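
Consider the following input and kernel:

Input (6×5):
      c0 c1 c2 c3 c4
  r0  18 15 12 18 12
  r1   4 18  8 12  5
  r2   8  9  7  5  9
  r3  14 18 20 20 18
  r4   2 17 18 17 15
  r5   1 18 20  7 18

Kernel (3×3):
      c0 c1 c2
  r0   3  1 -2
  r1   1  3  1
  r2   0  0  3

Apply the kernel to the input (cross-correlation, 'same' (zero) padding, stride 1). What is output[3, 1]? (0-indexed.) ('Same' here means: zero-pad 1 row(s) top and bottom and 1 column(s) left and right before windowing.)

161

The receptive field on the zero-padded input at this output position is [8 9 7 / 14 18 20 / 2 17 18]. Elementwise product with the kernel and sum: 8·3 + 9·1 + 7·-2 + 14·1 + 18·3 + 20·1 + 18·3.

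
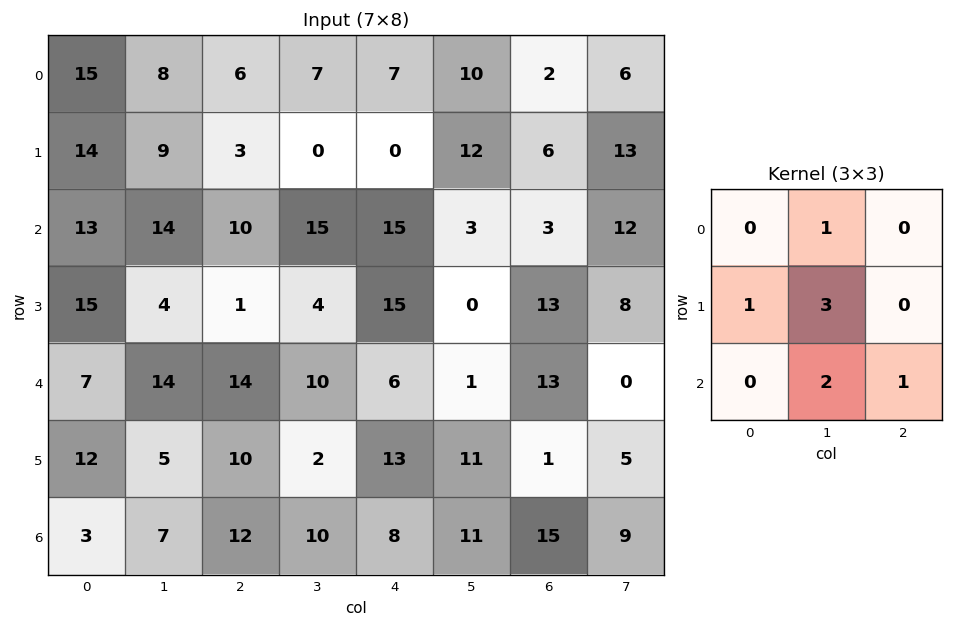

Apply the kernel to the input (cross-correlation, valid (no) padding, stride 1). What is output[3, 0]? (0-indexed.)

The receptive field on the input at this output position is [15 4 1 / 7 14 14 / 12 5 10]. Elementwise product with the kernel and sum: 4·1 + 7·1 + 14·3 + 5·2 + 10·1.

73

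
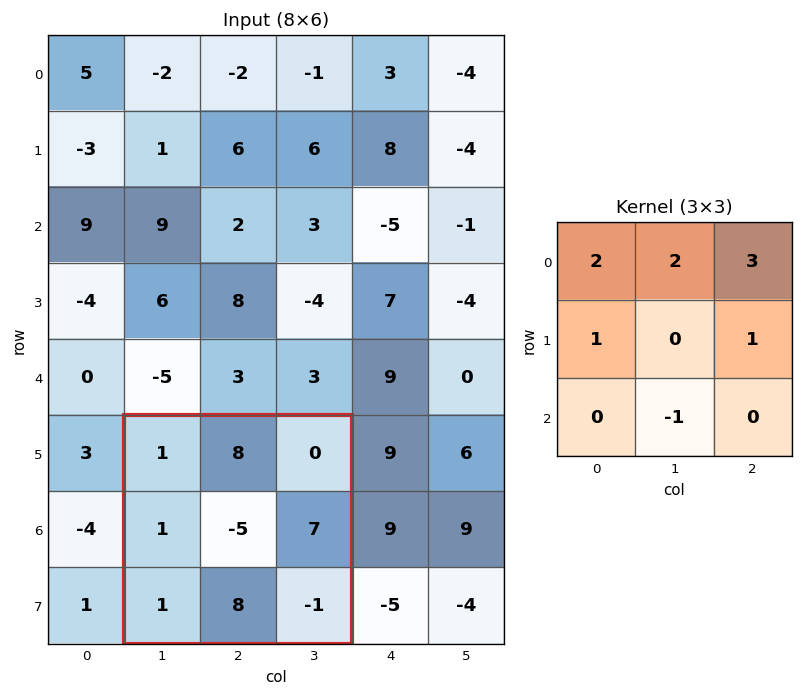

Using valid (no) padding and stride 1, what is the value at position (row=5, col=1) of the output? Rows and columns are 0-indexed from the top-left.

18

The receptive field on the input at this output position is [1 8 0 / 1 -5 7 / 1 8 -1]. Elementwise product with the kernel and sum: 1·2 + 8·2 + 0·3 + 1·1 + 7·1 + 8·-1.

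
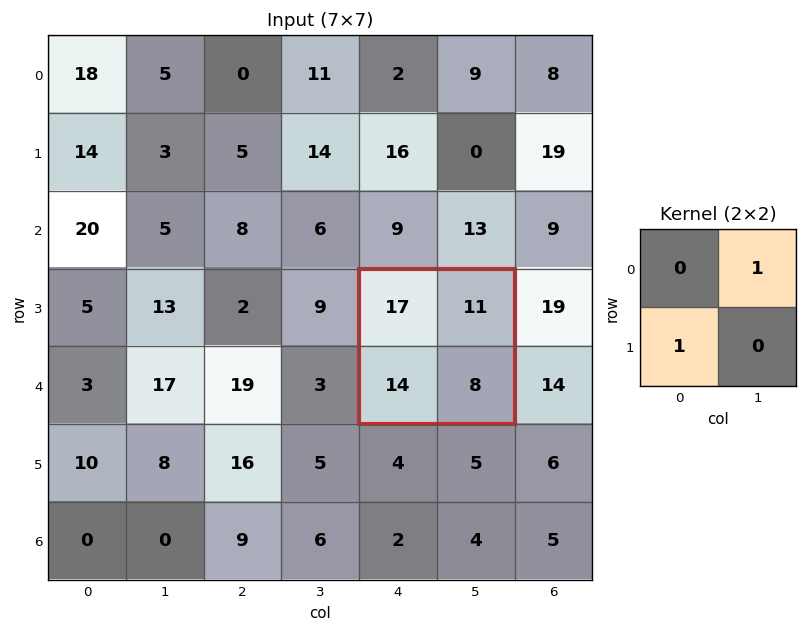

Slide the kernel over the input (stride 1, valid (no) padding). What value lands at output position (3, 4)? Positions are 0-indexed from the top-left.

The receptive field on the input at this output position is [17 11 / 14 8]. Elementwise product with the kernel and sum: 11·1 + 14·1.

25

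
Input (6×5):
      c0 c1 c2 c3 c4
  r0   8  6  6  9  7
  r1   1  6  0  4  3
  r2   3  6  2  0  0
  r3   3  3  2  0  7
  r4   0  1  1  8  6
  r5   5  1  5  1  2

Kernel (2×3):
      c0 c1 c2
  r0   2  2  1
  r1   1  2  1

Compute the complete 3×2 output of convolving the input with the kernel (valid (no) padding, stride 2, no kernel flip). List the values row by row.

Output[0,0]: The receptive field on the input at this output position is [8 6 6 / 1 6 0]. Elementwise product with the kernel and sum: 8·2 + 6·2 + 6·1 + 1·1 + 6·2 + 0·1.

47 48
31 13
15 33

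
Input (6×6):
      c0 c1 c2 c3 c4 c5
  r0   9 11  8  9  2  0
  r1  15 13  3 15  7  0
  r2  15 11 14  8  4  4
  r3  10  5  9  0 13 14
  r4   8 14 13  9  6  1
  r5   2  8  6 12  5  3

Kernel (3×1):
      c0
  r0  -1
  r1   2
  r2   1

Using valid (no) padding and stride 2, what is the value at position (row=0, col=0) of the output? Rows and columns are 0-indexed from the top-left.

36

The receptive field on the input at this output position is [9 / 15 / 15]. Elementwise product with the kernel and sum: 9·-1 + 15·2 + 15·1.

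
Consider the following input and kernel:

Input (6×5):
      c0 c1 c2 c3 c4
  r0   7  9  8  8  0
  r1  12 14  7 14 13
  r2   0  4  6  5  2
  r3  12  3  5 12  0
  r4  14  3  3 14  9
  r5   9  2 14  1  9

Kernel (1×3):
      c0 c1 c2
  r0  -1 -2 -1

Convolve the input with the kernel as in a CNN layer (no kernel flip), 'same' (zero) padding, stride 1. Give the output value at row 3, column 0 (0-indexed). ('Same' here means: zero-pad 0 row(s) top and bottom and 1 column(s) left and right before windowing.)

-27

The receptive field on the zero-padded input at this output position is [0 12 3]. Elementwise product with the kernel and sum: 0·-1 + 12·-2 + 3·-1.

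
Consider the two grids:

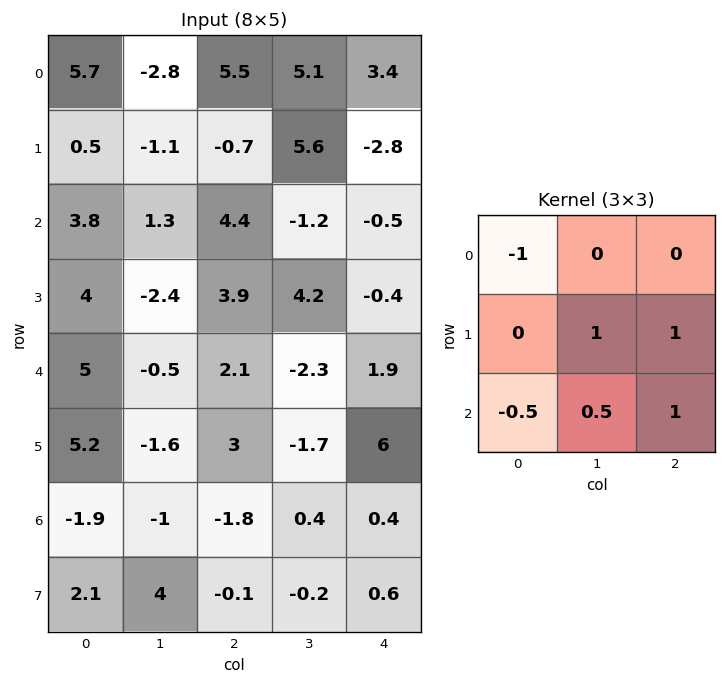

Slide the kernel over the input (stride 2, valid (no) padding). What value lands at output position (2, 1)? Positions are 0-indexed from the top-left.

3.7

The receptive field on the input at this output position is [2.1 -2.3 1.9 / 3 -1.7 6 / -1.8 0.4 0.4]. Elementwise product with the kernel and sum: 2.1·-1 + -1.7·1 + 6·1 + -1.8·-0.5 + 0.4·0.5 + 0.4·1.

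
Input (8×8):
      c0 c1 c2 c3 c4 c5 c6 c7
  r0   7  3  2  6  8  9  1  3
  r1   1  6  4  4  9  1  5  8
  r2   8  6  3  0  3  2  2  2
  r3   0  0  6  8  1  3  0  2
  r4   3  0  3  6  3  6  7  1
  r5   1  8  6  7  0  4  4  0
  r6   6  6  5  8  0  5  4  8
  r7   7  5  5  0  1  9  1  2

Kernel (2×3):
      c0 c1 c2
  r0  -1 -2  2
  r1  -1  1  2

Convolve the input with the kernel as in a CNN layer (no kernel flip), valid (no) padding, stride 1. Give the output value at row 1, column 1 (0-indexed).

-9

The receptive field on the input at this output position is [6 4 4 / 6 3 0]. Elementwise product with the kernel and sum: 6·-1 + 4·-2 + 4·2 + 6·-1 + 3·1 + 0·2.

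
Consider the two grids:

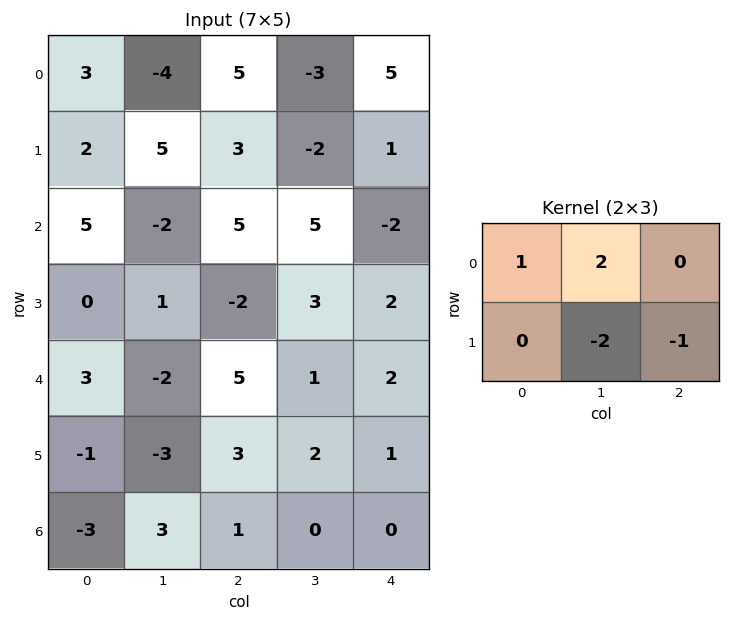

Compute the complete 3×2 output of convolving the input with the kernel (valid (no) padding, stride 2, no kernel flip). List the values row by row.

-18 2
1 7
2 2

Output[0,0]: The receptive field on the input at this output position is [3 -4 5 / 2 5 3]. Elementwise product with the kernel and sum: 3·1 + -4·2 + 5·-2 + 3·-1.
Output[0,1]: The receptive field on the input at this output position is [5 -3 5 / 3 -2 1]. Elementwise product with the kernel and sum: 5·1 + -3·2 + -2·-2 + 1·-1.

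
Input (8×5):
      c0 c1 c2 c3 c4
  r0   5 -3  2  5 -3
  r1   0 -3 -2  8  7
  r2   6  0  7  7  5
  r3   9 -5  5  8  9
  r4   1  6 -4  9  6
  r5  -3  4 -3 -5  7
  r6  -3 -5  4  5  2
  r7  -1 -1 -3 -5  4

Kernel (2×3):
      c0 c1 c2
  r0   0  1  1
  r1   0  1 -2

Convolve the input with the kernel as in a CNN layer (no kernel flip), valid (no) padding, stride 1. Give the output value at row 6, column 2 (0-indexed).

-6

The receptive field on the input at this output position is [4 5 2 / -3 -5 4]. Elementwise product with the kernel and sum: 5·1 + 2·1 + -5·1 + 4·-2.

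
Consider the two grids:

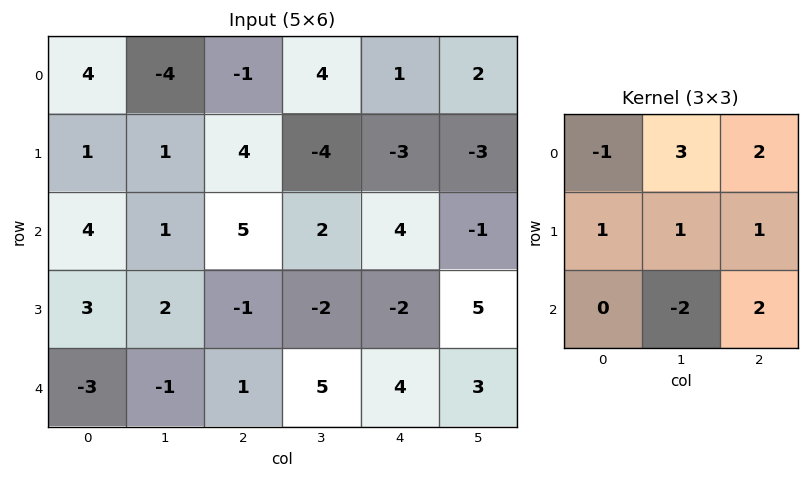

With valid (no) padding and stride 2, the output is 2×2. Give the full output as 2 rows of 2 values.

-4 16
17 2

Output[0,0]: The receptive field on the input at this output position is [4 -4 -1 / 1 1 4 / 4 1 5]. Elementwise product with the kernel and sum: 4·-1 + -4·3 + -1·2 + 1·1 + 1·1 + 4·1 + 1·-2 + 5·2.
Output[0,1]: The receptive field on the input at this output position is [-1 4 1 / 4 -4 -3 / 5 2 4]. Elementwise product with the kernel and sum: -1·-1 + 4·3 + 1·2 + 4·1 + -4·1 + -3·1 + 2·-2 + 4·2.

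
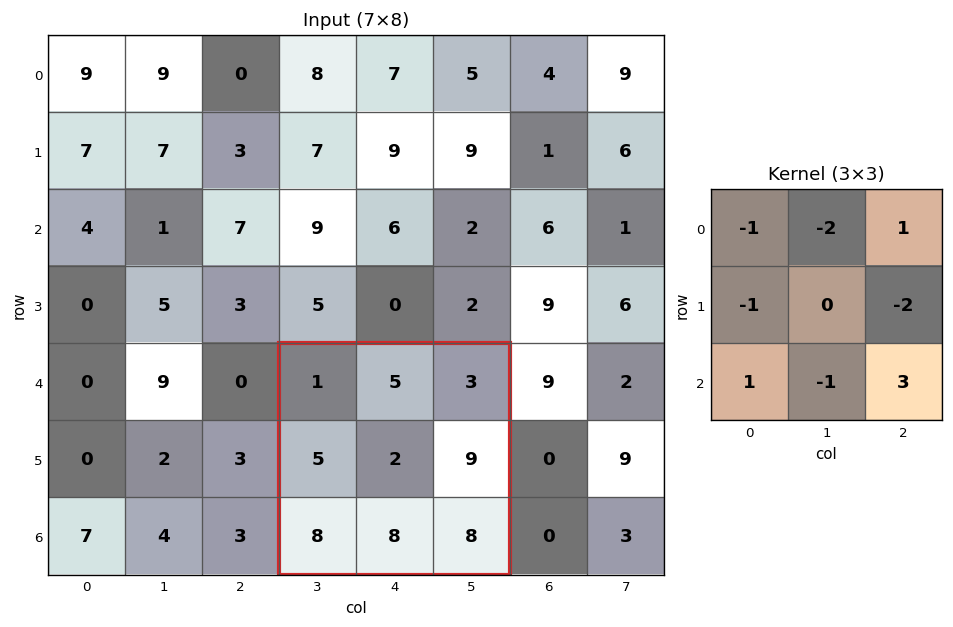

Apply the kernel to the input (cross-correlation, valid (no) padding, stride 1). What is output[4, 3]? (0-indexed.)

-7

The receptive field on the input at this output position is [1 5 3 / 5 2 9 / 8 8 8]. Elementwise product with the kernel and sum: 1·-1 + 5·-2 + 3·1 + 5·-1 + 9·-2 + 8·1 + 8·-1 + 8·3.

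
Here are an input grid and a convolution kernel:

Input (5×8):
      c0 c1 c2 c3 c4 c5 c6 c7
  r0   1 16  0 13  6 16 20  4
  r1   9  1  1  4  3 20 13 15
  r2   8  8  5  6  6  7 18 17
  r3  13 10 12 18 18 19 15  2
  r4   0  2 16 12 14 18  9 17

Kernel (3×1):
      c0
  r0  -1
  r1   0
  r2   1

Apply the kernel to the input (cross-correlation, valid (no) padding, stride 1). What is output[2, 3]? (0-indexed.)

6

The receptive field on the input at this output position is [6 / 18 / 12]. Elementwise product with the kernel and sum: 6·-1 + 12·1.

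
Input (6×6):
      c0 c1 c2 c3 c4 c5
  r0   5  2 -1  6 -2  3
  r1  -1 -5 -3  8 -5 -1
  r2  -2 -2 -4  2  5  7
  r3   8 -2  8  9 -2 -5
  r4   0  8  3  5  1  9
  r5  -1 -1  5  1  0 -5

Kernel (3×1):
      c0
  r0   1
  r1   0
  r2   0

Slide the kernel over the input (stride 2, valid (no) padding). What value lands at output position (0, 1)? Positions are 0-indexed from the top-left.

-1

The receptive field on the input at this output position is [-1 / -3 / -4]. Elementwise product with the kernel and sum: -1·1.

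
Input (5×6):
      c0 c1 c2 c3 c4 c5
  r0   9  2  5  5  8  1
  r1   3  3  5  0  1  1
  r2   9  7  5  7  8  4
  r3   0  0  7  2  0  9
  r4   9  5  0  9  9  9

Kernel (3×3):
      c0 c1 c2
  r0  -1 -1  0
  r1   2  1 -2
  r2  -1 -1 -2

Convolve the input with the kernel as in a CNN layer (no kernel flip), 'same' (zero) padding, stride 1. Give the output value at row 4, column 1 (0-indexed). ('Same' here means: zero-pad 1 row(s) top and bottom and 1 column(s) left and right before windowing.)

The receptive field on the zero-padded input at this output position is [0 0 7 / 9 5 0 / 0 0 0]. Elementwise product with the kernel and sum: 0·-1 + 0·-1 + 9·2 + 5·1 + 0·-2 + 0·-1 + 0·-1 + 0·-2.

23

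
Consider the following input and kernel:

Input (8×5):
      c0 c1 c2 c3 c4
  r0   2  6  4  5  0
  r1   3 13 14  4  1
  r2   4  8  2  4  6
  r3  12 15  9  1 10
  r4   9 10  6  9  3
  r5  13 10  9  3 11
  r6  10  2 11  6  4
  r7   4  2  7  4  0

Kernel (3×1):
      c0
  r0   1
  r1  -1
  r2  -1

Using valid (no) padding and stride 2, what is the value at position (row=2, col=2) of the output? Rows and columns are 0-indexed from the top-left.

The receptive field on the input at this output position is [3 / 11 / 4]. Elementwise product with the kernel and sum: 3·1 + 11·-1 + 4·-1.

-12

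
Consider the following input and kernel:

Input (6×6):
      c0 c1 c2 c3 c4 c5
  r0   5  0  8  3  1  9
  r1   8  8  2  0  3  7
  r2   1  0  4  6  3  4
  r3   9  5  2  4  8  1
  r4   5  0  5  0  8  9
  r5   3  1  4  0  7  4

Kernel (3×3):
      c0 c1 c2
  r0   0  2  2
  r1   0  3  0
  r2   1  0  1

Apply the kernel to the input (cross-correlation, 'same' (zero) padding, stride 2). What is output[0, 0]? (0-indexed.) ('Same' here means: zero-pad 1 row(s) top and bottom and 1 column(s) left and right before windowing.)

23

The receptive field on the zero-padded input at this output position is [0 0 0 / 0 5 0 / 0 8 8]. Elementwise product with the kernel and sum: 0·2 + 0·2 + 5·3 + 0·1 + 8·1.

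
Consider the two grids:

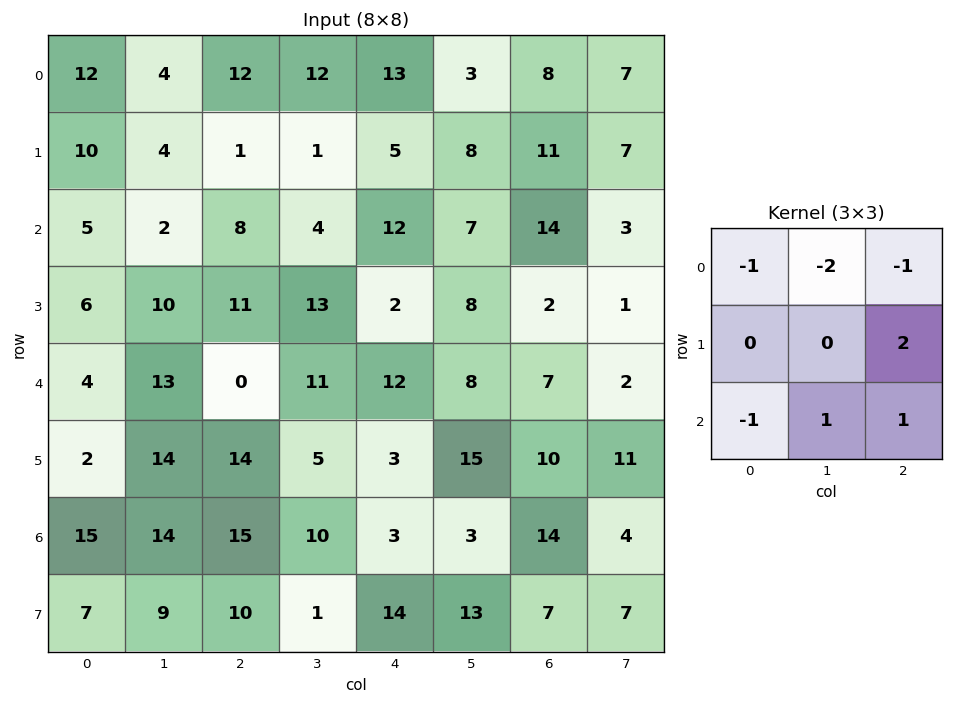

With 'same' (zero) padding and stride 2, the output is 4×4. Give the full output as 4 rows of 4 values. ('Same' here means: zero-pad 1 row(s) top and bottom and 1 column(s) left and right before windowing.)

22 22 18 24
-4 15 -8 -36
20 -18 4 -3
26 -25 6 -37

Output[0,0]: The receptive field on the zero-padded input at this output position is [0 0 0 / 0 12 4 / 0 10 4]. Elementwise product with the kernel and sum: 0·-1 + 0·-2 + 0·-1 + 4·2 + 0·-1 + 10·1 + 4·1.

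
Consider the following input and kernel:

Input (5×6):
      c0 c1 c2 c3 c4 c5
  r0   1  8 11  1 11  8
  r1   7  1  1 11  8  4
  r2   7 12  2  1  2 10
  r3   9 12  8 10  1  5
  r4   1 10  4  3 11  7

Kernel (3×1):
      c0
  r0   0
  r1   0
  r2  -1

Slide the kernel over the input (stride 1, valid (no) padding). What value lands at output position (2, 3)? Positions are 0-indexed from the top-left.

-3

The receptive field on the input at this output position is [1 / 10 / 3]. Elementwise product with the kernel and sum: 3·-1.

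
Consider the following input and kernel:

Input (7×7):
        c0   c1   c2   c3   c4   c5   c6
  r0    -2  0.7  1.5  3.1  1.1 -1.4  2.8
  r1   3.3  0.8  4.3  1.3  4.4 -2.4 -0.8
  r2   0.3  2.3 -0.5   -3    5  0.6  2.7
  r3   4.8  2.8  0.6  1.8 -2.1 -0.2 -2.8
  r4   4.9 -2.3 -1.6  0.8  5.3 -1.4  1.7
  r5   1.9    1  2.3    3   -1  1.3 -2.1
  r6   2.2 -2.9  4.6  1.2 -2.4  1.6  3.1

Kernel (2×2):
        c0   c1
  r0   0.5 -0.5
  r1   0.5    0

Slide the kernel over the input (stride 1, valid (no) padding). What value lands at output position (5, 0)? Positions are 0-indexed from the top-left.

1.55

The receptive field on the input at this output position is [1.9 1 / 2.2 -2.9]. Elementwise product with the kernel and sum: 1.9·0.5 + 1·-0.5 + 2.2·0.5.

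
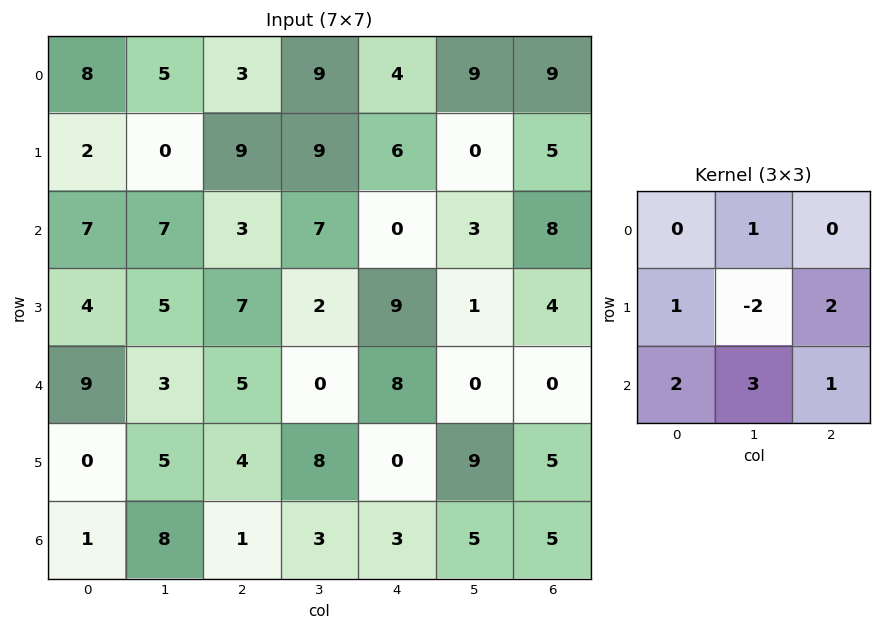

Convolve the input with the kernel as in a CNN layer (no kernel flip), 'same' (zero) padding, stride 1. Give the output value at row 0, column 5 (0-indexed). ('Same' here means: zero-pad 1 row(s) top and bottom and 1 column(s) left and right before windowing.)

The receptive field on the zero-padded input at this output position is [0 0 0 / 4 9 9 / 6 0 5]. Elementwise product with the kernel and sum: 0·1 + 4·1 + 9·-2 + 9·2 + 6·2 + 0·3 + 5·1.

21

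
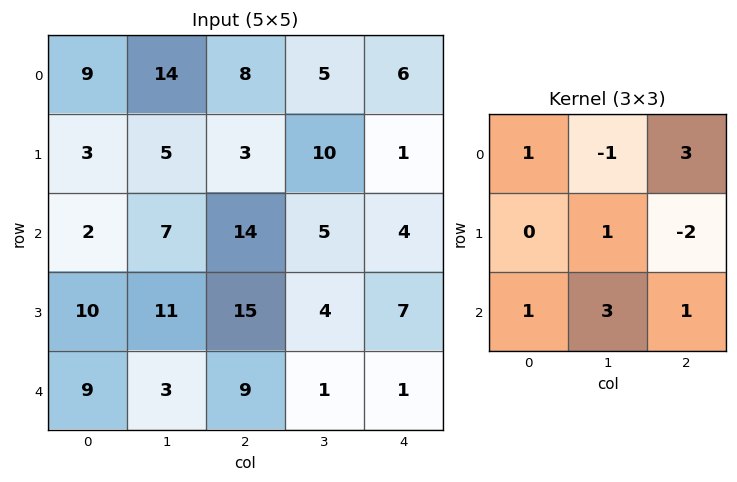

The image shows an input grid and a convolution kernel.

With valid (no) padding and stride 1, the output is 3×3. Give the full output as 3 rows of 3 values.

55 58 62
44 96 27
45 46 24

Output[0,0]: The receptive field on the input at this output position is [9 14 8 / 3 5 3 / 2 7 14]. Elementwise product with the kernel and sum: 9·1 + 14·-1 + 8·3 + 5·1 + 3·-2 + 2·1 + 7·3 + 14·1.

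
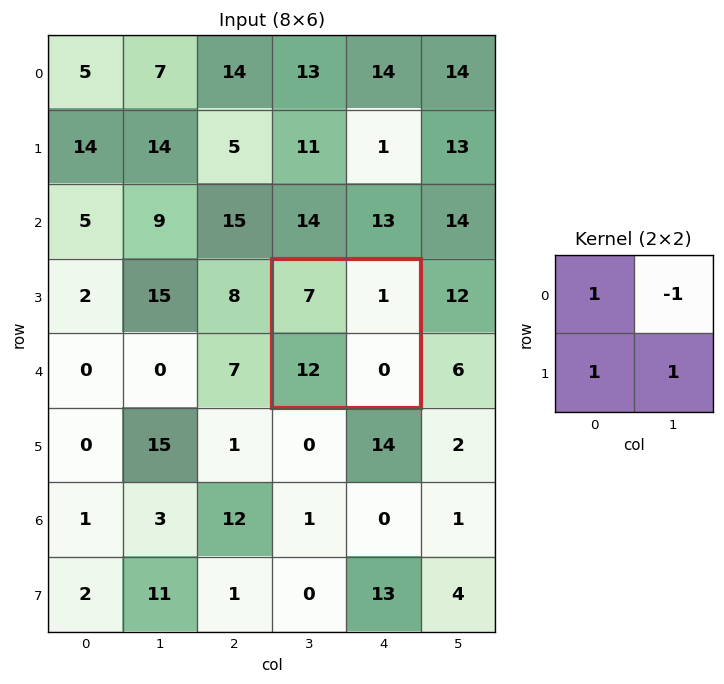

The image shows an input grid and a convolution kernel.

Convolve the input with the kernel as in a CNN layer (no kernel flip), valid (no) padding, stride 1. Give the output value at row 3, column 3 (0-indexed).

The receptive field on the input at this output position is [7 1 / 12 0]. Elementwise product with the kernel and sum: 7·1 + 1·-1 + 12·1 + 0·1.

18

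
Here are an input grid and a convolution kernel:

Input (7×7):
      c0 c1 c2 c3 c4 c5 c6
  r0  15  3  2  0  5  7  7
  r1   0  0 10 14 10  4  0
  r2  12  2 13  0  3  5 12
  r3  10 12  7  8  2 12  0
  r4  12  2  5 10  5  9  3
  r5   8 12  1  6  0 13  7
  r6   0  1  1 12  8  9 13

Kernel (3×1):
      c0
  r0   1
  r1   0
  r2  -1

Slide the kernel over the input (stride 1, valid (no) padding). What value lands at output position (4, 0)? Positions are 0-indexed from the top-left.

12

The receptive field on the input at this output position is [12 / 8 / 0]. Elementwise product with the kernel and sum: 12·1 + 0·-1.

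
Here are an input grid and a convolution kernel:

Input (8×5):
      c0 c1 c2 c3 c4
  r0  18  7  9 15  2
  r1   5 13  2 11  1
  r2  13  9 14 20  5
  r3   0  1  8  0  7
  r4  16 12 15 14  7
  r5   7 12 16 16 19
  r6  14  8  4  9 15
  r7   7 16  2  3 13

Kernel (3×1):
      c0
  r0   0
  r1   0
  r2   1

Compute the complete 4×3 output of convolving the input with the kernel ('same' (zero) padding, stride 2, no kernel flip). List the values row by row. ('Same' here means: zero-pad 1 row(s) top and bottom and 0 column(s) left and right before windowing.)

5 2 1
0 8 7
7 16 19
7 2 13

Output[0,0]: The receptive field on the zero-padded input at this output position is [0 / 18 / 5]. Elementwise product with the kernel and sum: 5·1.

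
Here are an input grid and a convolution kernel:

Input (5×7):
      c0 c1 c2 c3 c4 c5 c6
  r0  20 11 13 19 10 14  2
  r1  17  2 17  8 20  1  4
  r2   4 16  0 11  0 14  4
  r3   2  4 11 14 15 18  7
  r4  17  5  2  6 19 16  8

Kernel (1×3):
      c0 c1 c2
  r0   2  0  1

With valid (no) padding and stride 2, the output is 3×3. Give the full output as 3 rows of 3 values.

53 36 22
8 0 4
36 23 46

Output[0,0]: The receptive field on the input at this output position is [20 11 13]. Elementwise product with the kernel and sum: 20·2 + 13·1.
Output[0,1]: The receptive field on the input at this output position is [13 19 10]. Elementwise product with the kernel and sum: 13·2 + 10·1.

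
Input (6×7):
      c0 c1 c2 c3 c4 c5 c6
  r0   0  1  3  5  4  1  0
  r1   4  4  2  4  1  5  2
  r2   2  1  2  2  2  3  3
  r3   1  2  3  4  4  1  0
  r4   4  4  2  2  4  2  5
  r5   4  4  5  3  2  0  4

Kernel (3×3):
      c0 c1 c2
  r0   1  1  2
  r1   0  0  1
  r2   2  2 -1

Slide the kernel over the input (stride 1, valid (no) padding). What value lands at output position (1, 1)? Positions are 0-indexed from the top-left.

22

The receptive field on the input at this output position is [4 2 4 / 1 2 2 / 2 3 4]. Elementwise product with the kernel and sum: 4·1 + 2·1 + 4·2 + 2·1 + 2·2 + 3·2 + 4·-1.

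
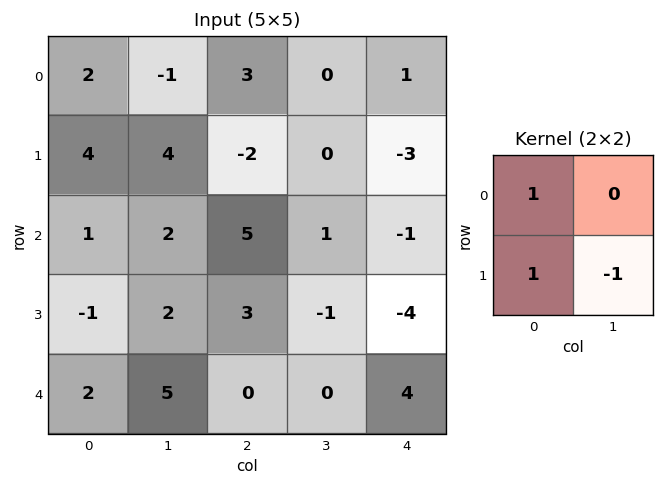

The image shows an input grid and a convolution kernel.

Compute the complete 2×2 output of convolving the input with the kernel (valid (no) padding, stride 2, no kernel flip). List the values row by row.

Output[0,0]: The receptive field on the input at this output position is [2 -1 / 4 4]. Elementwise product with the kernel and sum: 2·1 + 4·1 + 4·-1.

2 1
-2 9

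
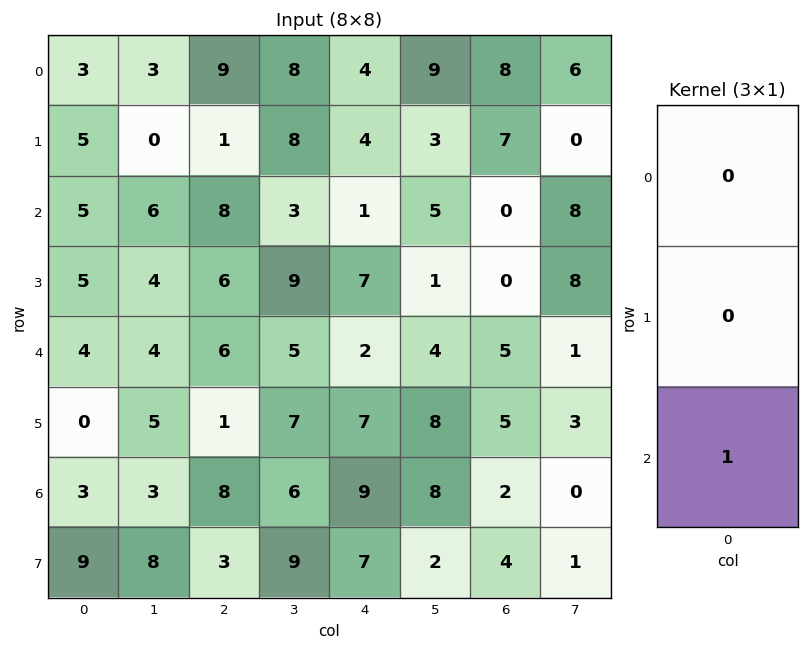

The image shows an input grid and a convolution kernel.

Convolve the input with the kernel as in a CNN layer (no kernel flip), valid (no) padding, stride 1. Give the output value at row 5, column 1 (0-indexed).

The receptive field on the input at this output position is [5 / 3 / 8]. Elementwise product with the kernel and sum: 8·1.

8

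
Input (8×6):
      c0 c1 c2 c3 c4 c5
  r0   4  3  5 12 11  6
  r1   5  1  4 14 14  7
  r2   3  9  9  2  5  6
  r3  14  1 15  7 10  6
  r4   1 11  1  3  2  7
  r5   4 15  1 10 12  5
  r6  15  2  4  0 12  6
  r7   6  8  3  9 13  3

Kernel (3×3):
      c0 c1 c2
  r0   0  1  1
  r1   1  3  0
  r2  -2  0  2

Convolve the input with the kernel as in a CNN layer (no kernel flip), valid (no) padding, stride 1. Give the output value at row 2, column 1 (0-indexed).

The receptive field on the input at this output position is [9 9 2 / 1 15 7 / 11 1 3]. Elementwise product with the kernel and sum: 9·1 + 2·1 + 1·1 + 15·3 + 11·-2 + 3·2.

41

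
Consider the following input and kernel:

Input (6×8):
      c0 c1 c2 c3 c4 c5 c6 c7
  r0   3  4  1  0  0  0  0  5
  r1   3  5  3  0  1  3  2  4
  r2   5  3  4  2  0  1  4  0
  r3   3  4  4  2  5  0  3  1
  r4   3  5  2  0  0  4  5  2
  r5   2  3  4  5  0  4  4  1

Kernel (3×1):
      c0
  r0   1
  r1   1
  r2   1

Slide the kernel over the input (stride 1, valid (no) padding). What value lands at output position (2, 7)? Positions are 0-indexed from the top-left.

3

The receptive field on the input at this output position is [0 / 1 / 2]. Elementwise product with the kernel and sum: 0·1 + 1·1 + 2·1.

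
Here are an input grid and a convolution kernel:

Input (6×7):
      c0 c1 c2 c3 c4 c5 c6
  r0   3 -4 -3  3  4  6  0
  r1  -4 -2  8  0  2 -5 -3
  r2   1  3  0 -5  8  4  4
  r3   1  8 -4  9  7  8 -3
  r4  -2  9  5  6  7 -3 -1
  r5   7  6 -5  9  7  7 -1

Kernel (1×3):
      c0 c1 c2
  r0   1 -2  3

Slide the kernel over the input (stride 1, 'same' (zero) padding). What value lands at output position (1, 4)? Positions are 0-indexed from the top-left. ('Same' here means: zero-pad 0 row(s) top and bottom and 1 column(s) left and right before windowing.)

-19

The receptive field on the zero-padded input at this output position is [0 2 -5]. Elementwise product with the kernel and sum: 0·1 + 2·-2 + -5·3.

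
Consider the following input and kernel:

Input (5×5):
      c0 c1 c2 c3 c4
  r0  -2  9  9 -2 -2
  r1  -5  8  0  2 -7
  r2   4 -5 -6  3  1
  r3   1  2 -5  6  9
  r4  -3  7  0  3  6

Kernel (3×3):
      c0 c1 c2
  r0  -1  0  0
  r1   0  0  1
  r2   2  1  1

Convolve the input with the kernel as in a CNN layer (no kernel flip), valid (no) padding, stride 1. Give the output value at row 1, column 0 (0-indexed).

-2

The receptive field on the input at this output position is [-5 8 0 / 4 -5 -6 / 1 2 -5]. Elementwise product with the kernel and sum: -5·-1 + -6·1 + 1·2 + 2·1 + -5·1.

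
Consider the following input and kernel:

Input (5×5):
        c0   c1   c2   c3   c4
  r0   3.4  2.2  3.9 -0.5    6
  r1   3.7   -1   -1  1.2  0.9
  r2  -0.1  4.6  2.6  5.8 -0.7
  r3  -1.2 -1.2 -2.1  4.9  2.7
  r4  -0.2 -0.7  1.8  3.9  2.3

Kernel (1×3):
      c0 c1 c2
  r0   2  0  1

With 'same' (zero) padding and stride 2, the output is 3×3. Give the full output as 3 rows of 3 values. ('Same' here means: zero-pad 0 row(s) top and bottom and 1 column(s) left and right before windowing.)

2.2 3.9 -1
4.6 15 11.6
-0.7 2.5 7.8

Output[0,0]: The receptive field on the zero-padded input at this output position is [0 3.4 2.2]. Elementwise product with the kernel and sum: 0·2 + 2.2·1.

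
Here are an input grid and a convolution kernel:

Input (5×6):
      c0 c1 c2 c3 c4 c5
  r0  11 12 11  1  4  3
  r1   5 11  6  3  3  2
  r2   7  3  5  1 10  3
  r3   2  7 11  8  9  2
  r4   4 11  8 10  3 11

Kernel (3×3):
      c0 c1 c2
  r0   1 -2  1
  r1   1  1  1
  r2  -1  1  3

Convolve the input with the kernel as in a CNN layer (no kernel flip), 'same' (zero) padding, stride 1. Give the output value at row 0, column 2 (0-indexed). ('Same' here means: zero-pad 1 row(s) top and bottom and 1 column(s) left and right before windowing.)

The receptive field on the zero-padded input at this output position is [0 0 0 / 12 11 1 / 11 6 3]. Elementwise product with the kernel and sum: 0·1 + 0·-2 + 0·1 + 12·1 + 11·1 + 1·1 + 11·-1 + 6·1 + 3·3.

28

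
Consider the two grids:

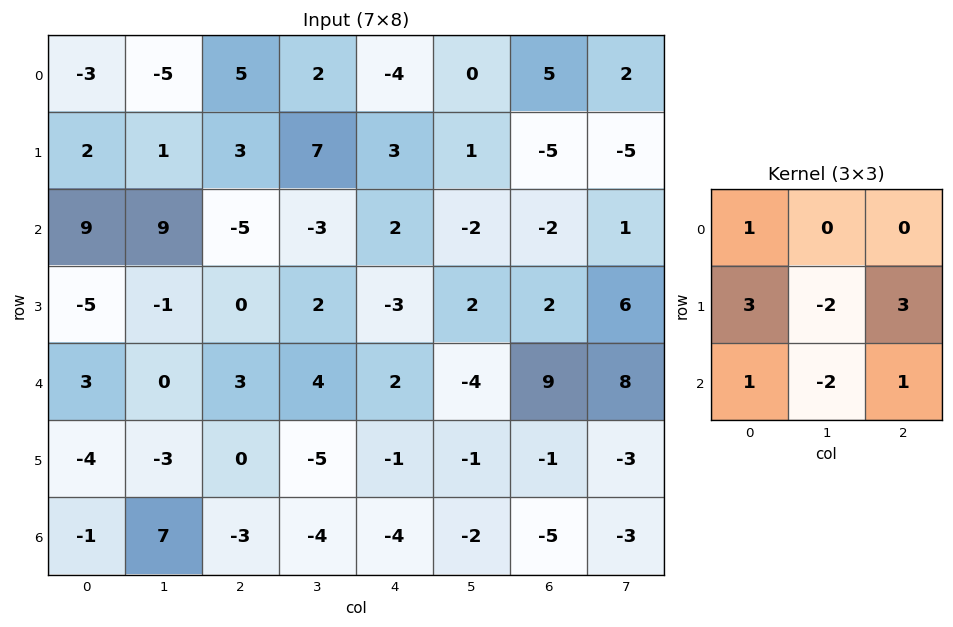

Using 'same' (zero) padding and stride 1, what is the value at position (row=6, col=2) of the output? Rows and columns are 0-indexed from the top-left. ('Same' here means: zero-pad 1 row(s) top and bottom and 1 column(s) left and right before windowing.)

12

The receptive field on the zero-padded input at this output position is [-3 0 -5 / 7 -3 -4 / 0 0 0]. Elementwise product with the kernel and sum: -3·1 + 7·3 + -3·-2 + -4·3 + 0·1 + 0·-2 + 0·1.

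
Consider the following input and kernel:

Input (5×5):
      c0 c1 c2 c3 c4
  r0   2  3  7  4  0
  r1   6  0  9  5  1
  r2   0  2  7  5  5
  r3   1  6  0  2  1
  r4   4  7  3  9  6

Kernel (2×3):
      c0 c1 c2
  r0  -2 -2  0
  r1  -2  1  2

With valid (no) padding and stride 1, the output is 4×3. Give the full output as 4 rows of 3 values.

Output[0,0]: The receptive field on the input at this output position is [2 3 7 / 6 0 9]. Elementwise product with the kernel and sum: 2·-2 + 3·-2 + 6·-2 + 0·1 + 9·2.

-4 -1 -33
4 -5 -27
0 -26 -20
-9 -5 11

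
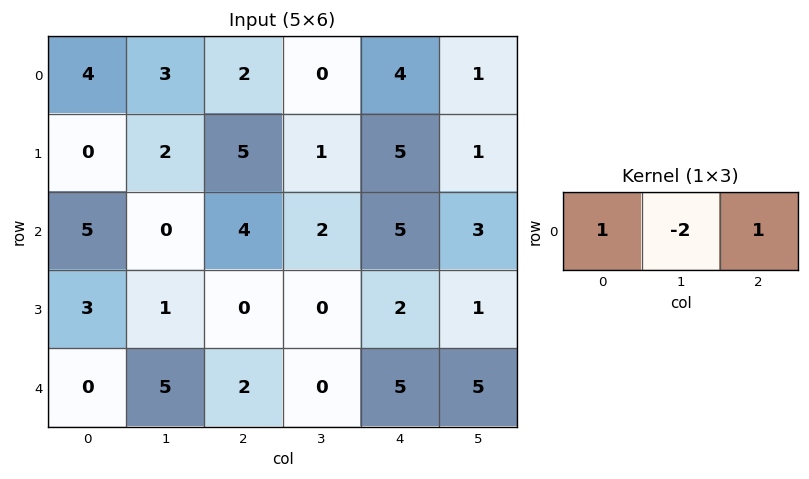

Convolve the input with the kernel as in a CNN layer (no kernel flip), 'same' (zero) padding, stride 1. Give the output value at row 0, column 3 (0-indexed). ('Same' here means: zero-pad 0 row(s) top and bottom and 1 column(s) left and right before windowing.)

The receptive field on the zero-padded input at this output position is [2 0 4]. Elementwise product with the kernel and sum: 2·1 + 0·-2 + 4·1.

6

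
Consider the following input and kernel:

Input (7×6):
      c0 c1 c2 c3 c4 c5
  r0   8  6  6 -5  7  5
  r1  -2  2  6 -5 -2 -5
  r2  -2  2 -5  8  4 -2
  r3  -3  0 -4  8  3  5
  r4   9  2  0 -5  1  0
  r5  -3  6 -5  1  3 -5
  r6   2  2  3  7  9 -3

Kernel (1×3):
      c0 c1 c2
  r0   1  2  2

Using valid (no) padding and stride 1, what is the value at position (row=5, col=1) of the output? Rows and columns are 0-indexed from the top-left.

The receptive field on the input at this output position is [6 -5 1]. Elementwise product with the kernel and sum: 6·1 + -5·2 + 1·2.

-2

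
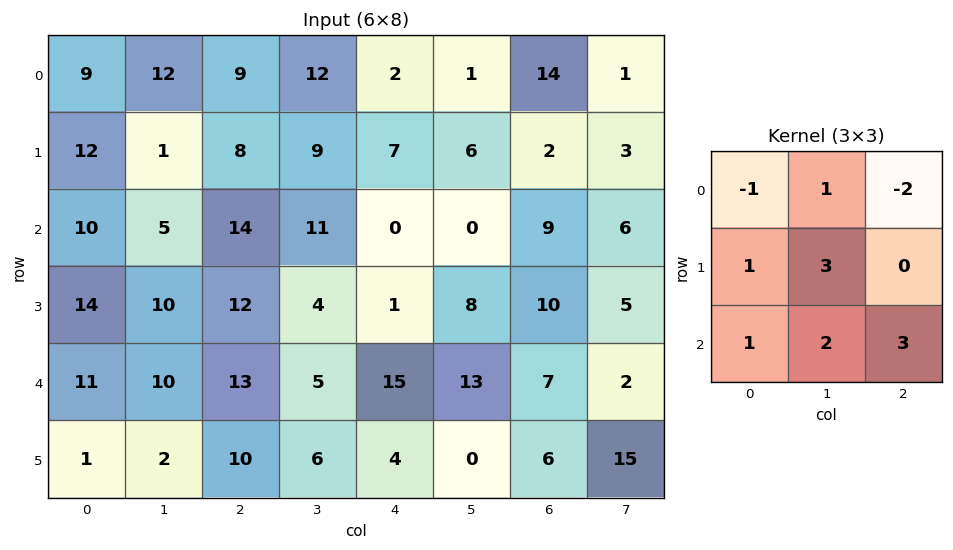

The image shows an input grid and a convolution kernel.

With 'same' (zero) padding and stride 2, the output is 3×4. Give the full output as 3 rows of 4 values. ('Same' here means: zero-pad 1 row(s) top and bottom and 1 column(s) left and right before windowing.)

54 83 59 62
98 82 27 60
35 83 45 83

Output[0,0]: The receptive field on the zero-padded input at this output position is [0 0 0 / 0 9 12 / 0 12 1]. Elementwise product with the kernel and sum: 0·-1 + 0·1 + 0·-2 + 0·1 + 9·3 + 0·1 + 12·2 + 1·3.
Output[0,1]: The receptive field on the zero-padded input at this output position is [0 0 0 / 12 9 12 / 1 8 9]. Elementwise product with the kernel and sum: 0·-1 + 0·1 + 0·-2 + 12·1 + 9·3 + 1·1 + 8·2 + 9·3.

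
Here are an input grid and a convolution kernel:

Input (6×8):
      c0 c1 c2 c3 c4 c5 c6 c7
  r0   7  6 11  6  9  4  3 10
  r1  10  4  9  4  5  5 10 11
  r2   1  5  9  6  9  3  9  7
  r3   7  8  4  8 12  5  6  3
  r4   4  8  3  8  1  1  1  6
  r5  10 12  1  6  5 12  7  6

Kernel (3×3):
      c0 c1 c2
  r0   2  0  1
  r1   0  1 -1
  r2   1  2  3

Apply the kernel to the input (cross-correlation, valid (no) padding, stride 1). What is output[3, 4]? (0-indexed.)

80

The receptive field on the input at this output position is [12 5 6 / 1 1 1 / 5 12 7]. Elementwise product with the kernel and sum: 12·2 + 6·1 + 1·1 + 1·-1 + 5·1 + 12·2 + 7·3.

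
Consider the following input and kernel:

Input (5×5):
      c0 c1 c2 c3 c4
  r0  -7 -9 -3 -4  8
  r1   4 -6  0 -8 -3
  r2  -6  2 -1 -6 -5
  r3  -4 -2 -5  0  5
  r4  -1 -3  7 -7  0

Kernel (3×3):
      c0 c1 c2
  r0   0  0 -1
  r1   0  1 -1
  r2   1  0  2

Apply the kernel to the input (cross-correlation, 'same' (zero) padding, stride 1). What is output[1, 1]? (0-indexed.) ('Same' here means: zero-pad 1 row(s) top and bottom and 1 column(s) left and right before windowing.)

-11

The receptive field on the zero-padded input at this output position is [-7 -9 -3 / 4 -6 0 / -6 2 -1]. Elementwise product with the kernel and sum: -3·-1 + -6·1 + 0·-1 + -6·1 + -1·2.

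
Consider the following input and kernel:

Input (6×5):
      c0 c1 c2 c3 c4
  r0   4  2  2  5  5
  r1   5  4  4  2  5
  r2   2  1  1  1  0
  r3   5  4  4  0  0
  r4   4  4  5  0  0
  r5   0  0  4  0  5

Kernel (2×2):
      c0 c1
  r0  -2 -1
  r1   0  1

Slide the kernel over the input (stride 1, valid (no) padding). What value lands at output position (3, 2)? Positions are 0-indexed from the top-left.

-8

The receptive field on the input at this output position is [4 0 / 5 0]. Elementwise product with the kernel and sum: 4·-2 + 0·-1 + 0·1.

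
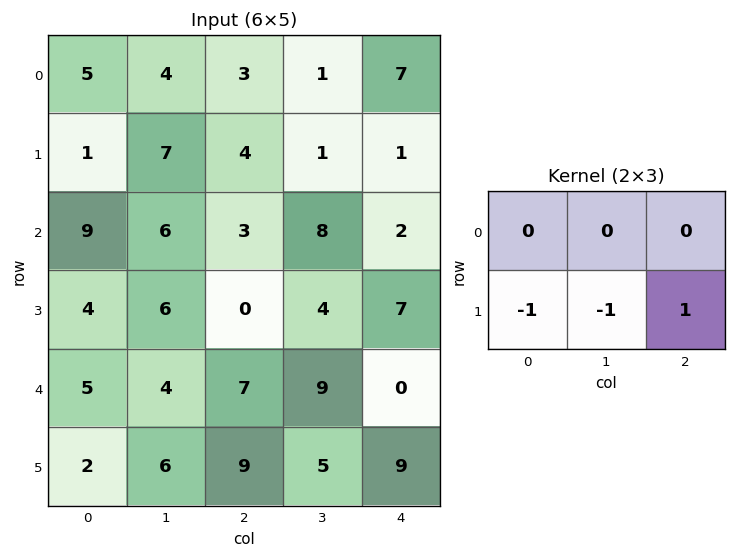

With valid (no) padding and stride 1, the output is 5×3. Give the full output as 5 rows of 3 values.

-4 -10 -4
-12 -1 -9
-10 -2 3
-2 -2 -16
1 -10 -5

Output[0,0]: The receptive field on the input at this output position is [5 4 3 / 1 7 4]. Elementwise product with the kernel and sum: 1·-1 + 7·-1 + 4·1.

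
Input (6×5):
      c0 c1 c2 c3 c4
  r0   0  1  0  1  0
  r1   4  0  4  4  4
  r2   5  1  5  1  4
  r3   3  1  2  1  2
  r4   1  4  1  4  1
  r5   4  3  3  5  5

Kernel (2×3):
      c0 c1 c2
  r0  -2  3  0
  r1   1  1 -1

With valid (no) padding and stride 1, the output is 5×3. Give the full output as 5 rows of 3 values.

3 -2 7
-7 17 6
-5 15 -6
1 5 3
14 -4 13

Output[0,0]: The receptive field on the input at this output position is [0 1 0 / 4 0 4]. Elementwise product with the kernel and sum: 0·-2 + 1·3 + 4·1 + 0·1 + 4·-1.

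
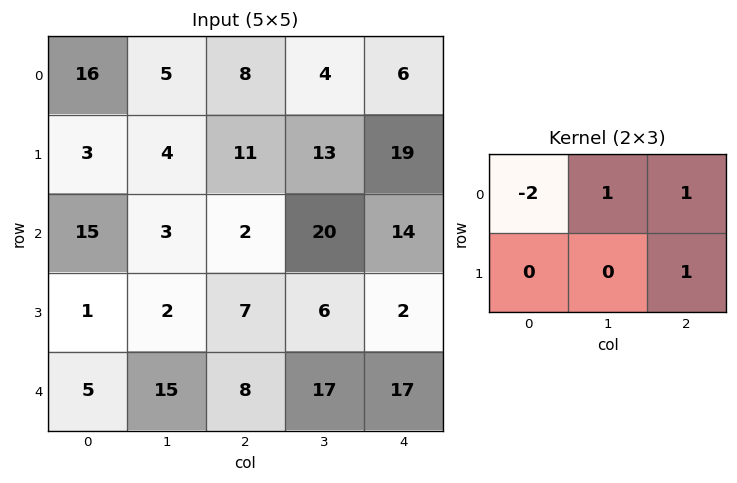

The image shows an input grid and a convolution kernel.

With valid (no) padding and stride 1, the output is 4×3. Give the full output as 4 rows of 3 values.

Output[0,0]: The receptive field on the input at this output position is [16 5 8 / 3 4 11]. Elementwise product with the kernel and sum: 16·-2 + 5·1 + 8·1 + 11·1.
Output[0,1]: The receptive field on the input at this output position is [5 8 4 / 4 11 13]. Elementwise product with the kernel and sum: 5·-2 + 8·1 + 4·1 + 13·1.

-8 15 13
11 36 24
-18 22 32
15 26 11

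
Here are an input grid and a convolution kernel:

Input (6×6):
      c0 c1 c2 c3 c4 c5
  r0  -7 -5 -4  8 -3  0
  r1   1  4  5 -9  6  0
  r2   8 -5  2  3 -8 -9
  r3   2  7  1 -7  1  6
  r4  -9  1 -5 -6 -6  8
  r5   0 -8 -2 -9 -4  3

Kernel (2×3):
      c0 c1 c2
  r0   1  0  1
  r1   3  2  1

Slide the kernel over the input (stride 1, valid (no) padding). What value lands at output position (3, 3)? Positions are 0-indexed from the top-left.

-23

The receptive field on the input at this output position is [-7 1 6 / -6 -6 8]. Elementwise product with the kernel and sum: -7·1 + 6·1 + -6·3 + -6·2 + 8·1.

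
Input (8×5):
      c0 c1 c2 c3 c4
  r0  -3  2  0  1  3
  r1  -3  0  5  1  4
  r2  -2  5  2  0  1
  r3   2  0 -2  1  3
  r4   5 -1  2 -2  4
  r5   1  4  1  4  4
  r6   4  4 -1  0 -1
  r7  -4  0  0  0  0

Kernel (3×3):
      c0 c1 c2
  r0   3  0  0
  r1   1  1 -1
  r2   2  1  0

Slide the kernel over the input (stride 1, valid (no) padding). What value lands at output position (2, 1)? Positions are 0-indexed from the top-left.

12

The receptive field on the input at this output position is [5 2 0 / 0 -2 1 / -1 2 -2]. Elementwise product with the kernel and sum: 5·3 + 0·1 + -2·1 + 1·-1 + -1·2 + 2·1.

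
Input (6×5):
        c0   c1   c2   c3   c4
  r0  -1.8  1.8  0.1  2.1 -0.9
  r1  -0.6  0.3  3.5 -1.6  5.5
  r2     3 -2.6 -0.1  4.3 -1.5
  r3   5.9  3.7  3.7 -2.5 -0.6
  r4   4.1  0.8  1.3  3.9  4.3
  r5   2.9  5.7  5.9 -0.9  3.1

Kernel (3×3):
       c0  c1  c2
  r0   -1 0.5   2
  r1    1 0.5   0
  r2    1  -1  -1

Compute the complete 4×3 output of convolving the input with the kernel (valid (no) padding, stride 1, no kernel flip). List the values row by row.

Output[0,0]: The receptive field on the input at this output position is [-1.8 1.8 0.1 / -0.6 0.3 3.5 / 3 -2.6 -0.1]. Elementwise product with the kernel and sum: -1.8·-1 + 1.8·0.5 + 0.1·2 + -0.6·1 + 0.3·0.5 + 3·1 + -2.6·-1 + -0.1·-1.
Output[0,1]: The receptive field on the input at this output position is [1.8 0.1 2.1 / 0.3 3.5 -1.6 / -2.6 -0.1 4.3]. Elementwise product with the kernel and sum: 1.8·-1 + 0.1·0.5 + 2.1·2 + 0.3·1 + 3.5·0.5 + -2.6·1 + -0.1·-1 + 4.3·-1.

8.15 -2.3 -1.05
7.95 -1.9 15.55
5.25 12.3 -5.2
-0.85 -4.7 0.8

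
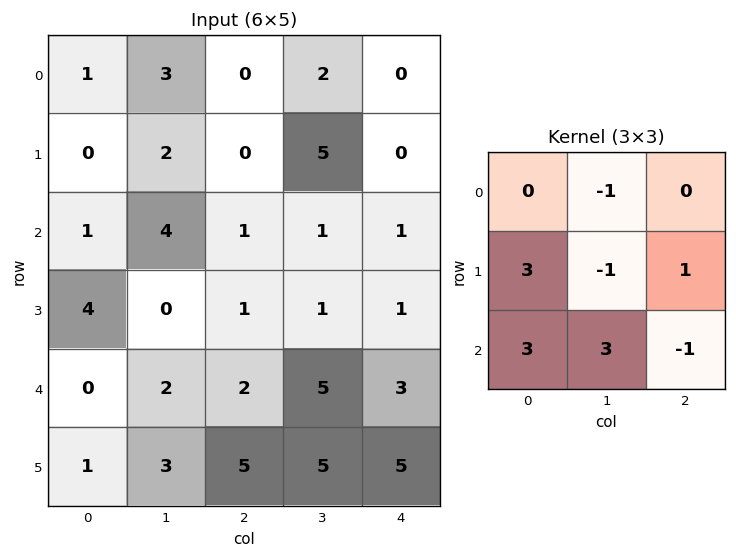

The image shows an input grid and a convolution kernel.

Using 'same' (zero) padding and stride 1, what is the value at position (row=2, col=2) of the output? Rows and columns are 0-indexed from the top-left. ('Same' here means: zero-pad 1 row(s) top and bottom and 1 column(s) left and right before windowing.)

The receptive field on the zero-padded input at this output position is [2 0 5 / 4 1 1 / 0 1 1]. Elementwise product with the kernel and sum: 0·-1 + 4·3 + 1·-1 + 1·1 + 0·3 + 1·3 + 1·-1.

14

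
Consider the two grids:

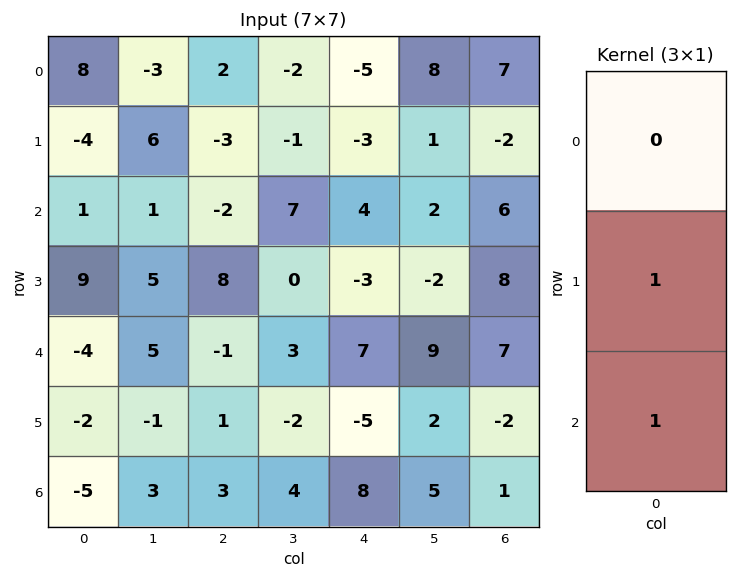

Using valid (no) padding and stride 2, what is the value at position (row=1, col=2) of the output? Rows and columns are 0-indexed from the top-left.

4

The receptive field on the input at this output position is [4 / -3 / 7]. Elementwise product with the kernel and sum: -3·1 + 7·1.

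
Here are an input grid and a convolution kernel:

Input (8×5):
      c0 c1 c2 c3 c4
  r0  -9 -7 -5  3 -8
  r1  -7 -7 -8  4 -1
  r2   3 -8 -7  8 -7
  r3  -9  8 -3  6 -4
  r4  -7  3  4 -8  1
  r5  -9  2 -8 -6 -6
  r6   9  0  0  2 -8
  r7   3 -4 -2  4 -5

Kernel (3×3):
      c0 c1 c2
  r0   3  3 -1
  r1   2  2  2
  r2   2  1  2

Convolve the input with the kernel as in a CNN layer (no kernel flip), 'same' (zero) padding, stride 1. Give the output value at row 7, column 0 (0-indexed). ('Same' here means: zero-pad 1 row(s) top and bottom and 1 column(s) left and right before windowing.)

25

The receptive field on the zero-padded input at this output position is [0 9 0 / 0 3 -4 / 0 0 0]. Elementwise product with the kernel and sum: 0·3 + 9·3 + 0·-1 + 0·2 + 3·2 + -4·2 + 0·2 + 0·1 + 0·2.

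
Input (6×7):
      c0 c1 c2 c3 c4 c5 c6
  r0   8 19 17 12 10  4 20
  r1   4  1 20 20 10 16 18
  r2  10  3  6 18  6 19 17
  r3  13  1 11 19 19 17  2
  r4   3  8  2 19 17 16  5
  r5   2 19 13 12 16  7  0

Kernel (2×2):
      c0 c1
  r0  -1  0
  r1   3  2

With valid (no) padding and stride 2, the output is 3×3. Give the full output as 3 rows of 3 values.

6 83 52
31 65 85
41 61 45

Output[0,0]: The receptive field on the input at this output position is [8 19 / 4 1]. Elementwise product with the kernel and sum: 8·-1 + 4·3 + 1·2.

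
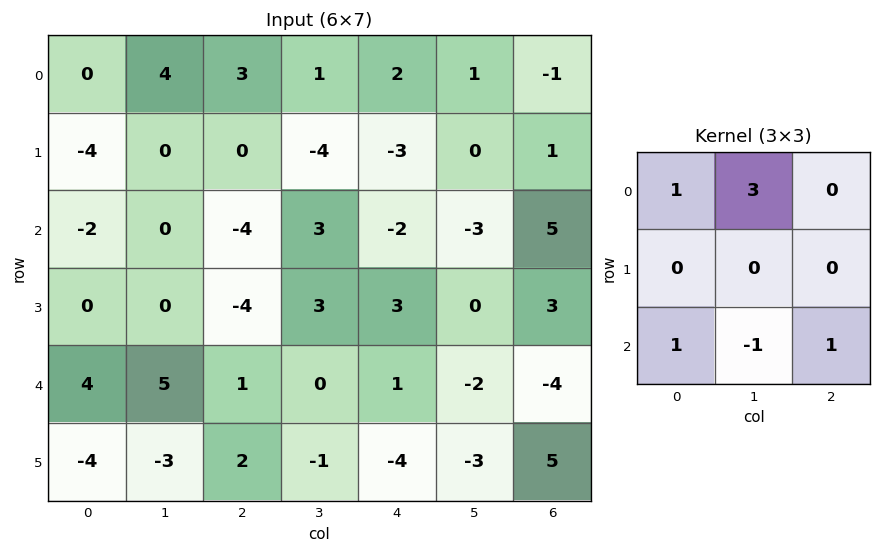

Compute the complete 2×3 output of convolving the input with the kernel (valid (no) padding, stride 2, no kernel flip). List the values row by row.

6 -3 11
-2 7 -12

Output[0,0]: The receptive field on the input at this output position is [0 4 3 / -4 0 0 / -2 0 -4]. Elementwise product with the kernel and sum: 0·1 + 4·3 + -2·1 + 0·-1 + -4·1.
Output[0,1]: The receptive field on the input at this output position is [3 1 2 / 0 -4 -3 / -4 3 -2]. Elementwise product with the kernel and sum: 3·1 + 1·3 + -4·1 + 3·-1 + -2·1.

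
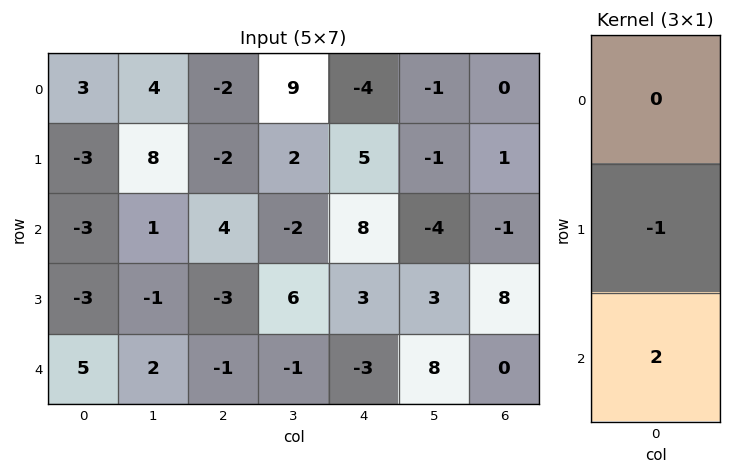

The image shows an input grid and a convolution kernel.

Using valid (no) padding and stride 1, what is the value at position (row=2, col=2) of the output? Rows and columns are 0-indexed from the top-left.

1

The receptive field on the input at this output position is [4 / -3 / -1]. Elementwise product with the kernel and sum: -3·-1 + -1·2.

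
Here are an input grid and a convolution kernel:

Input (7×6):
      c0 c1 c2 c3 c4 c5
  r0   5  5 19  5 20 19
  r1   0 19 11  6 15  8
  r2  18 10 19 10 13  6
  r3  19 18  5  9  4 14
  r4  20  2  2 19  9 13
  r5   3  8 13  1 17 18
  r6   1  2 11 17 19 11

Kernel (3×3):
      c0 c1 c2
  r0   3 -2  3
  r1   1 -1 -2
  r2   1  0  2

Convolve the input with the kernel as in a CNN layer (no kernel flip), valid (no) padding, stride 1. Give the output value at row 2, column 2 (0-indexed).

The receptive field on the input at this output position is [19 10 13 / 5 9 4 / 2 19 9]. Elementwise product with the kernel and sum: 19·3 + 10·-2 + 13·3 + 5·1 + 9·-1 + 4·-2 + 2·1 + 9·2.

84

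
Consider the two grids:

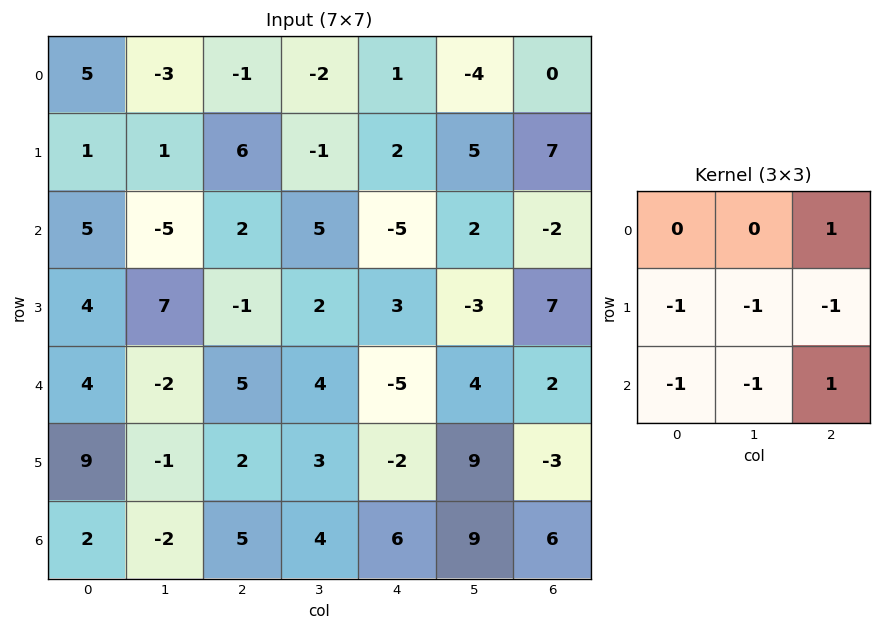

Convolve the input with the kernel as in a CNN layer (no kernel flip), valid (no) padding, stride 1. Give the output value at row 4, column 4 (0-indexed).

The receptive field on the input at this output position is [-5 4 2 / -2 9 -3 / 6 9 6]. Elementwise product with the kernel and sum: 2·1 + -2·-1 + 9·-1 + -3·-1 + 6·-1 + 9·-1 + 6·1.

-11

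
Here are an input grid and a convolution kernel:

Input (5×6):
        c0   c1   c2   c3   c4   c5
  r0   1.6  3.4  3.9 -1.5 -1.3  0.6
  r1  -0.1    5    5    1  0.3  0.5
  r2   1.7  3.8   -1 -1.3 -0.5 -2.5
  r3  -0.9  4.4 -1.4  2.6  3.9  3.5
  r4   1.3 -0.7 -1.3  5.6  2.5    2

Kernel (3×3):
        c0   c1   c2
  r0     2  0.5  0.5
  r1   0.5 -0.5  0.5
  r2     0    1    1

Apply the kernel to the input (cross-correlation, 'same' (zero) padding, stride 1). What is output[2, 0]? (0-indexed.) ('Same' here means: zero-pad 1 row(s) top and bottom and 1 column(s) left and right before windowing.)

The receptive field on the zero-padded input at this output position is [0 -0.1 5 / 0 1.7 3.8 / 0 -0.9 4.4]. Elementwise product with the kernel and sum: 0·2 + -0.1·0.5 + 5·0.5 + 0·0.5 + 1.7·-0.5 + 3.8·0.5 + -0.9·1 + 4.4·1.

7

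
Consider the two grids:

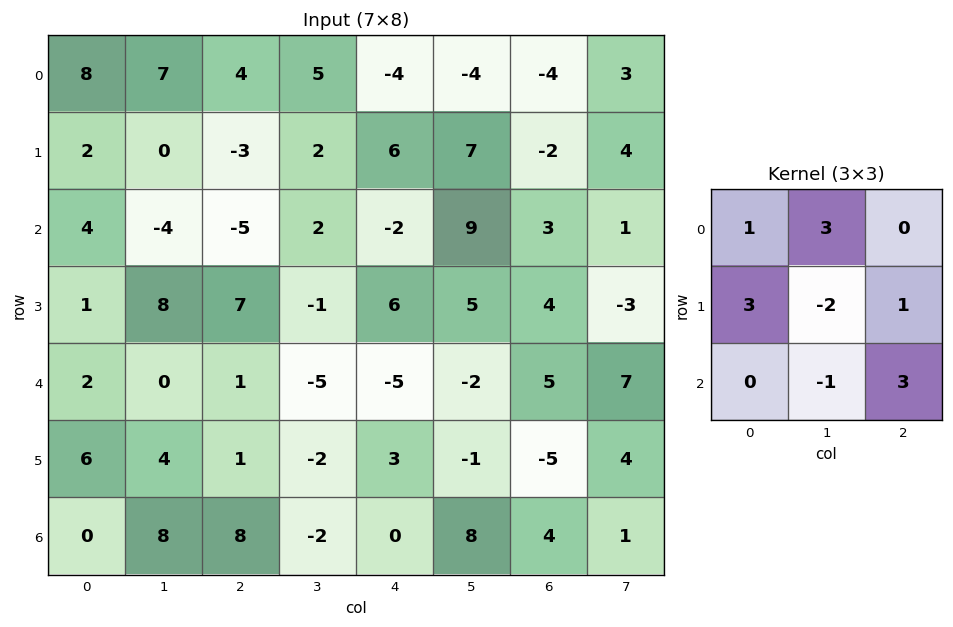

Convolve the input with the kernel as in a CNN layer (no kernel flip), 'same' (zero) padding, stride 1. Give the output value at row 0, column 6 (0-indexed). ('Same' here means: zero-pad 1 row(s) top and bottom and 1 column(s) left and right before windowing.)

The receptive field on the zero-padded input at this output position is [0 0 0 / -4 -4 3 / 7 -2 4]. Elementwise product with the kernel and sum: 0·1 + 0·3 + -4·3 + -4·-2 + 3·1 + -2·-1 + 4·3.

13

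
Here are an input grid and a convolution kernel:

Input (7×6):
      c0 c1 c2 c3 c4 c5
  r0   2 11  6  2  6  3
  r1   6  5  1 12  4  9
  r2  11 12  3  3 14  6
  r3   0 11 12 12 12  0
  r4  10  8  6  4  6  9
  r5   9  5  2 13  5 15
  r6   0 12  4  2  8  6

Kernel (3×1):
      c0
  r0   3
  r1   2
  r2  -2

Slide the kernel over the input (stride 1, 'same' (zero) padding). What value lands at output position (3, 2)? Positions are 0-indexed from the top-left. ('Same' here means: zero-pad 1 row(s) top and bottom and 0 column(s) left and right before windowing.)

The receptive field on the zero-padded input at this output position is [3 / 12 / 6]. Elementwise product with the kernel and sum: 3·3 + 12·2 + 6·-2.

21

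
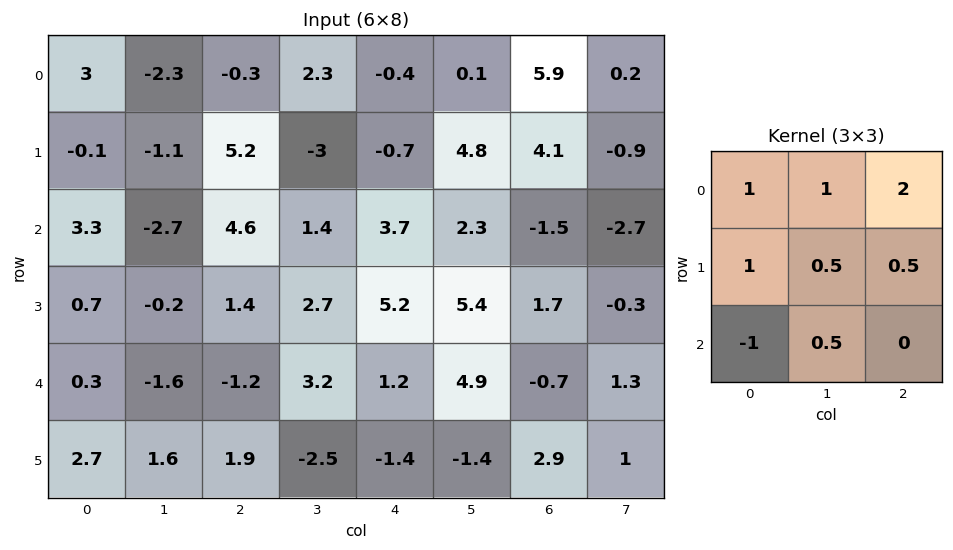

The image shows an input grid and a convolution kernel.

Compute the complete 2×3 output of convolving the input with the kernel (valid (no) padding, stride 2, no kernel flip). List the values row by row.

-2.6 0.65 12.7
10 21.55 13

Output[0,0]: The receptive field on the input at this output position is [3 -2.3 -0.3 / -0.1 -1.1 5.2 / 3.3 -2.7 4.6]. Elementwise product with the kernel and sum: 3·1 + -2.3·1 + -0.3·2 + -0.1·1 + -1.1·0.5 + 5.2·0.5 + 3.3·-1 + -2.7·0.5.
Output[0,1]: The receptive field on the input at this output position is [-0.3 2.3 -0.4 / 5.2 -3 -0.7 / 4.6 1.4 3.7]. Elementwise product with the kernel and sum: -0.3·1 + 2.3·1 + -0.4·2 + 5.2·1 + -3·0.5 + -0.7·0.5 + 4.6·-1 + 1.4·0.5.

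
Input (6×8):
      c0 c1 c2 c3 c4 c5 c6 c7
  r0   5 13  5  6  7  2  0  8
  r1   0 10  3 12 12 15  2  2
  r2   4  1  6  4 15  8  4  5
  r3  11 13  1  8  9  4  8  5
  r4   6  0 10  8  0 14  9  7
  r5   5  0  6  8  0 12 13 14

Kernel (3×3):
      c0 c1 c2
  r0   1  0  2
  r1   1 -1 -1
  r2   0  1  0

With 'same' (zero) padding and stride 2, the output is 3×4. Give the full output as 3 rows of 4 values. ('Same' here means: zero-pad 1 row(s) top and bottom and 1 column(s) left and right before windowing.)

Output[0,0]: The receptive field on the zero-padded input at this output position is [0 0 0 / 0 5 13 / 0 0 10]. Elementwise product with the kernel and sum: 0·1 + 0·2 + 0·1 + 5·-1 + 13·-1 + 0·1.
Output[0,1]: The receptive field on the zero-padded input at this output position is [0 0 0 / 13 5 6 / 10 3 12]. Elementwise product with the kernel and sum: 0·1 + 0·2 + 13·1 + 5·-1 + 6·-1 + 3·1.

-18 5 9 -4
26 26 32 26
25 17 10 25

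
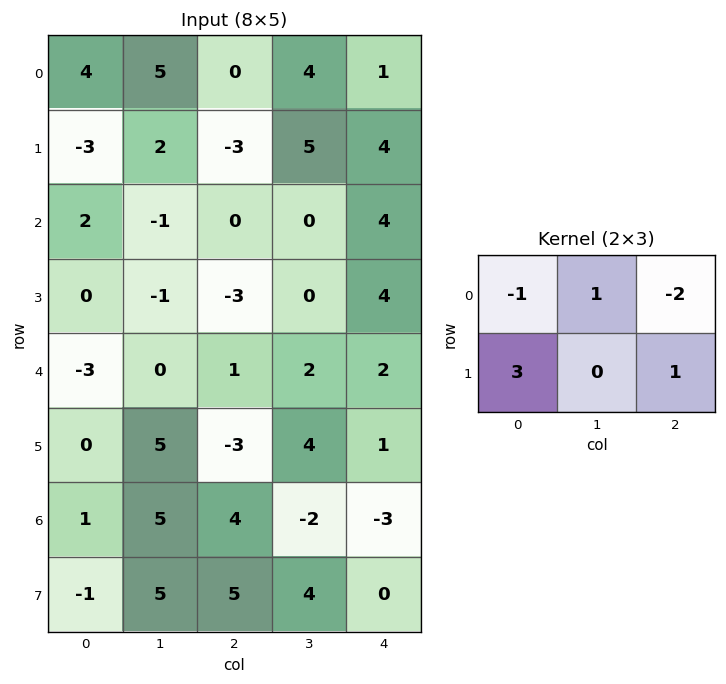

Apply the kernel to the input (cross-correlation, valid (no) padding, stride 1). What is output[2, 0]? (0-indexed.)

-6

The receptive field on the input at this output position is [2 -1 0 / 0 -1 -3]. Elementwise product with the kernel and sum: 2·-1 + -1·1 + 0·-2 + 0·3 + -3·1.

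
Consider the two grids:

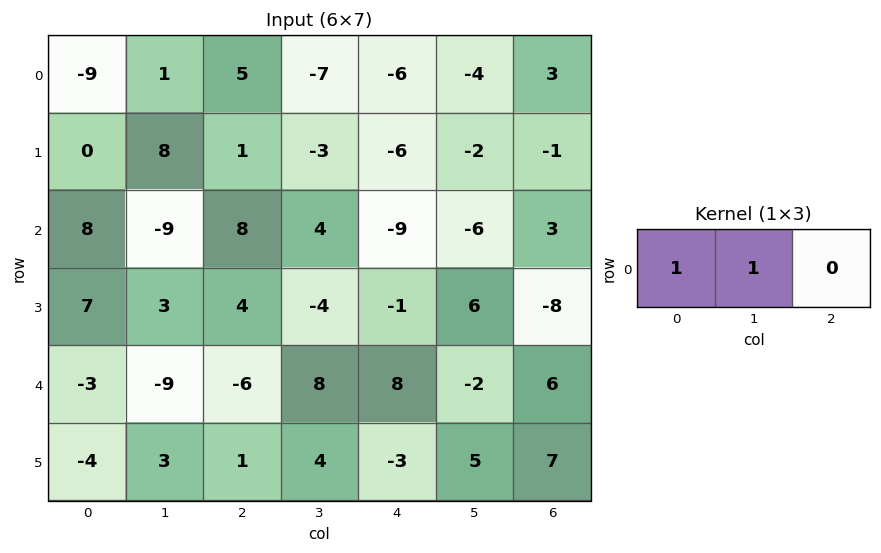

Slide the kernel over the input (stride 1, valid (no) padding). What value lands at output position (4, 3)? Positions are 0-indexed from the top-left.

The receptive field on the input at this output position is [8 8 -2]. Elementwise product with the kernel and sum: 8·1 + 8·1.

16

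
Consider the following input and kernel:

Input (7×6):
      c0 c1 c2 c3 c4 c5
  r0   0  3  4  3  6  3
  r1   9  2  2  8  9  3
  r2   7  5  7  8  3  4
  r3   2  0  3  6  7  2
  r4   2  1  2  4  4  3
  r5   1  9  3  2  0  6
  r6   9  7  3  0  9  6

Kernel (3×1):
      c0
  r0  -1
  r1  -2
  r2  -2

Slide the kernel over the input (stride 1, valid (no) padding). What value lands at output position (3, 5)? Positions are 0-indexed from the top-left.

The receptive field on the input at this output position is [2 / 3 / 6]. Elementwise product with the kernel and sum: 2·-1 + 3·-2 + 6·-2.

-20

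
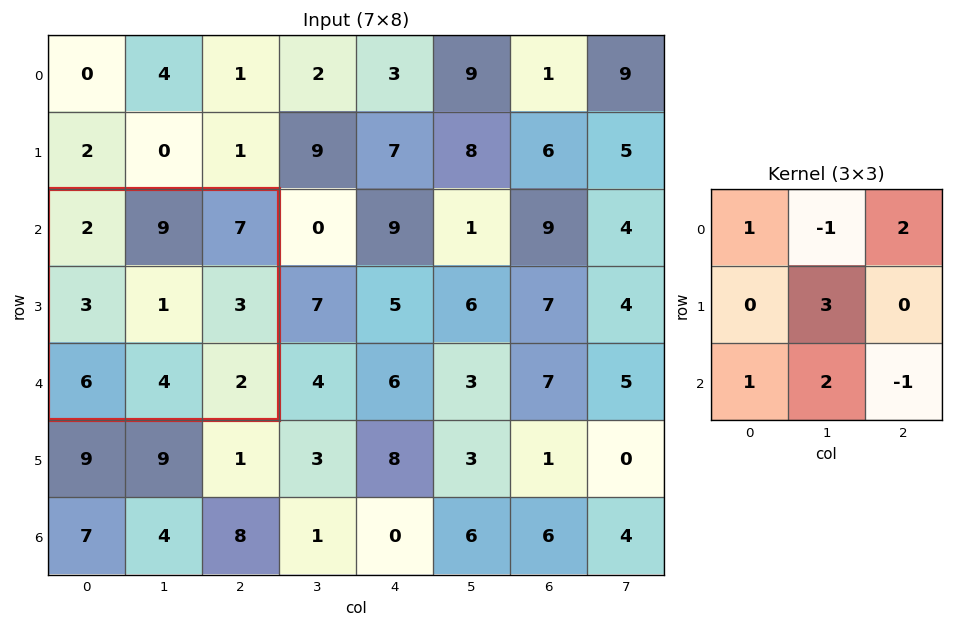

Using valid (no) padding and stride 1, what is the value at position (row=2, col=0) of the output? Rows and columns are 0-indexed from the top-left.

The receptive field on the input at this output position is [2 9 7 / 3 1 3 / 6 4 2]. Elementwise product with the kernel and sum: 2·1 + 9·-1 + 7·2 + 1·3 + 6·1 + 4·2 + 2·-1.

22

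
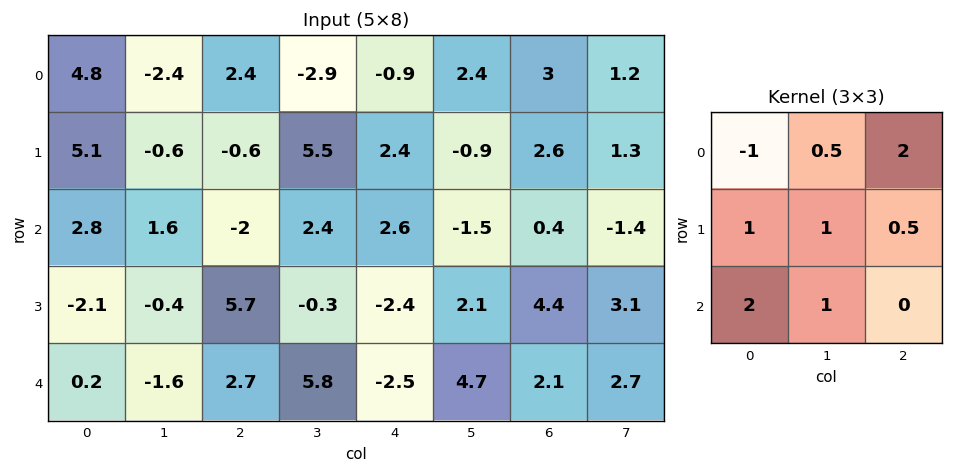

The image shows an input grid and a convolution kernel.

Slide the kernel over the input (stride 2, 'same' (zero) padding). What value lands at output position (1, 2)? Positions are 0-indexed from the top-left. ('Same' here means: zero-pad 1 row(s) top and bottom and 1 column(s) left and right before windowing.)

The receptive field on the zero-padded input at this output position is [5.5 2.4 -0.9 / 2.4 2.6 -1.5 / -0.3 -2.4 2.1]. Elementwise product with the kernel and sum: 5.5·-1 + 2.4·0.5 + -0.9·2 + 2.4·1 + 2.6·1 + -1.5·0.5 + -0.3·2 + -2.4·1.

-4.85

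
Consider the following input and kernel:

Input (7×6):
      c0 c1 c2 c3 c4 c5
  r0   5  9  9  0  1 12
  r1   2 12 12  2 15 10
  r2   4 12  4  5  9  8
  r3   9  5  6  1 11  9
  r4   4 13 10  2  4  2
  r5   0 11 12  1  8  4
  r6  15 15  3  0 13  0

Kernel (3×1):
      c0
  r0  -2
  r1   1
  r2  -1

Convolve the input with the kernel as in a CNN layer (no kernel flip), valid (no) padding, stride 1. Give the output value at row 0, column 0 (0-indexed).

-12

The receptive field on the input at this output position is [5 / 2 / 4]. Elementwise product with the kernel and sum: 5·-2 + 2·1 + 4·-1.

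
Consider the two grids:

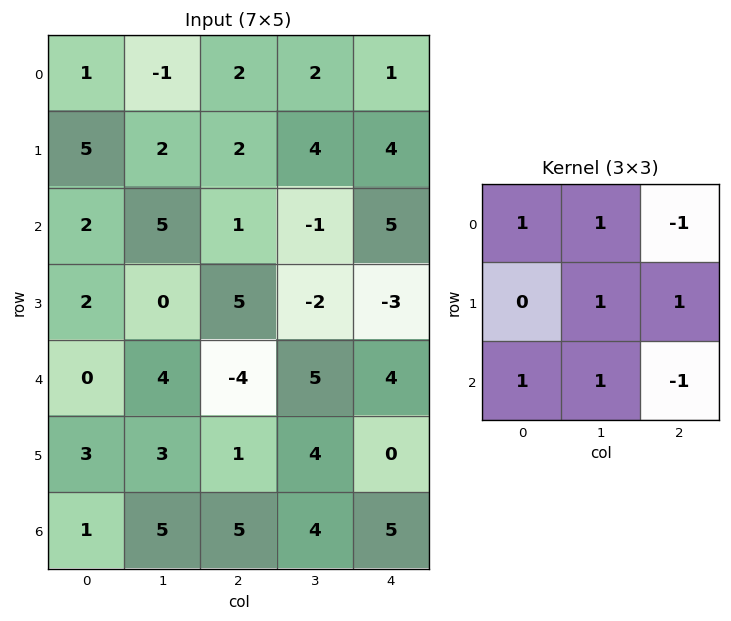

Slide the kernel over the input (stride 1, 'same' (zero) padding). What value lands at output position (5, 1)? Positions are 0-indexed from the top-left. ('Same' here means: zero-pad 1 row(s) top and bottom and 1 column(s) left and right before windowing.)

The receptive field on the zero-padded input at this output position is [0 4 -4 / 3 3 1 / 1 5 5]. Elementwise product with the kernel and sum: 0·1 + 4·1 + -4·-1 + 3·1 + 1·1 + 1·1 + 5·1 + 5·-1.

13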